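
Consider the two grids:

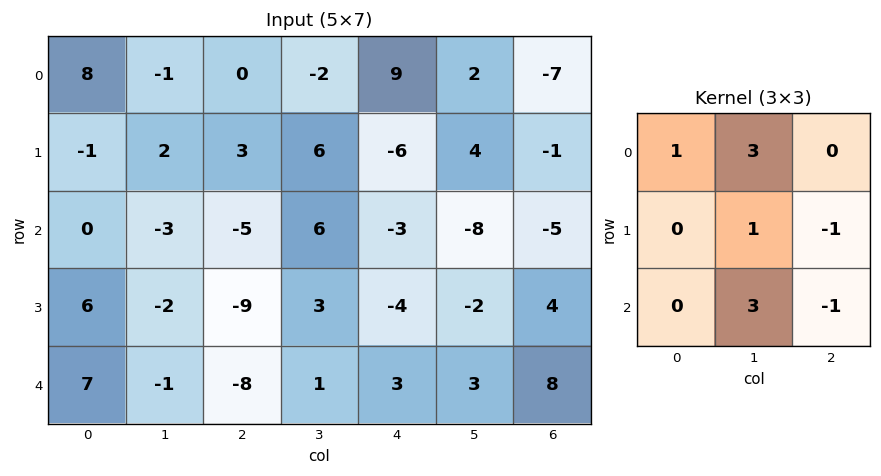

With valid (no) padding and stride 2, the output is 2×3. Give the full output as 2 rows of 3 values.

0 27 1
3 20 -32

Output[0,0]: The receptive field on the input at this output position is [8 -1 0 / -1 2 3 / 0 -3 -5]. Elementwise product with the kernel and sum: 8·1 + -1·3 + 2·1 + 3·-1 + -3·3 + -5·-1.
Output[0,1]: The receptive field on the input at this output position is [0 -2 9 / 3 6 -6 / -5 6 -3]. Elementwise product with the kernel and sum: 0·1 + -2·3 + 6·1 + -6·-1 + 6·3 + -3·-1.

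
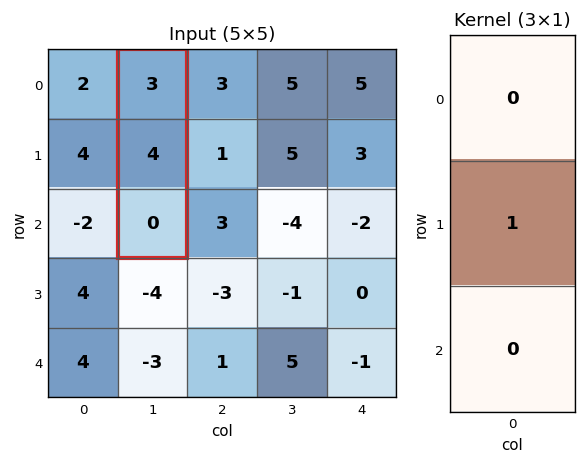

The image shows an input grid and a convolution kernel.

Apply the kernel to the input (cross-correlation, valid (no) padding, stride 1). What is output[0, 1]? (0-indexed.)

4

The receptive field on the input at this output position is [3 / 4 / 0]. Elementwise product with the kernel and sum: 4·1.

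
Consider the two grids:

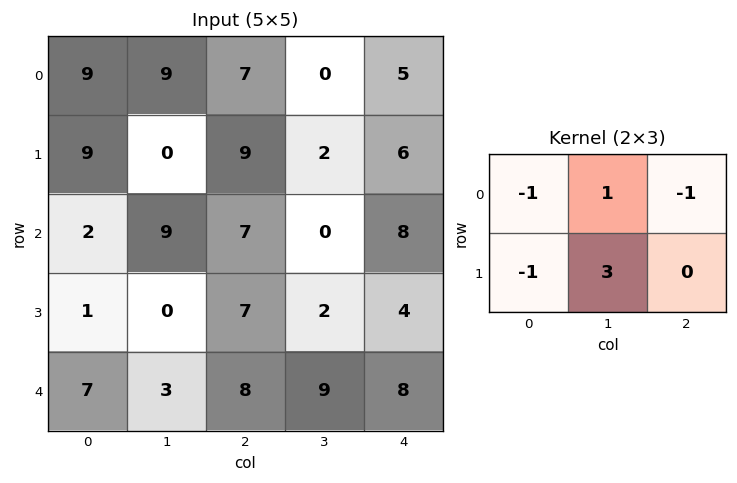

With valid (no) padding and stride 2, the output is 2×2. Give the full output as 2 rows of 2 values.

Output[0,0]: The receptive field on the input at this output position is [9 9 7 / 9 0 9]. Elementwise product with the kernel and sum: 9·-1 + 9·1 + 7·-1 + 9·-1 + 0·3.

-16 -15
-1 -16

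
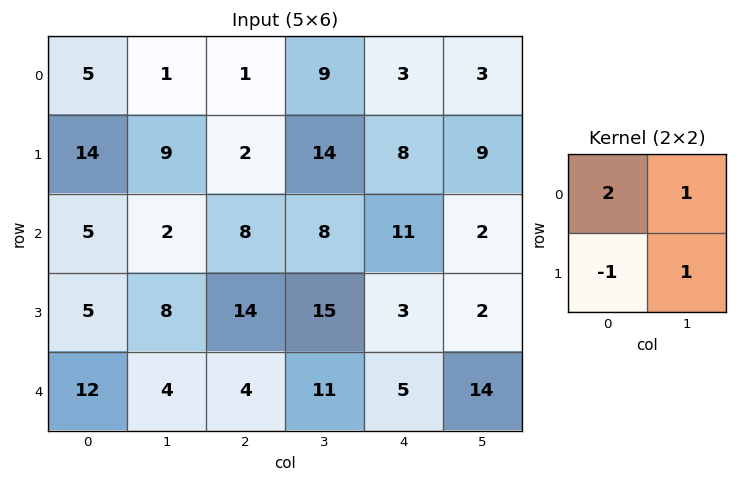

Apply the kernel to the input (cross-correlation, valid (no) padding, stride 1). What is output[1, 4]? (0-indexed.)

16

The receptive field on the input at this output position is [8 9 / 11 2]. Elementwise product with the kernel and sum: 8·2 + 9·1 + 11·-1 + 2·1.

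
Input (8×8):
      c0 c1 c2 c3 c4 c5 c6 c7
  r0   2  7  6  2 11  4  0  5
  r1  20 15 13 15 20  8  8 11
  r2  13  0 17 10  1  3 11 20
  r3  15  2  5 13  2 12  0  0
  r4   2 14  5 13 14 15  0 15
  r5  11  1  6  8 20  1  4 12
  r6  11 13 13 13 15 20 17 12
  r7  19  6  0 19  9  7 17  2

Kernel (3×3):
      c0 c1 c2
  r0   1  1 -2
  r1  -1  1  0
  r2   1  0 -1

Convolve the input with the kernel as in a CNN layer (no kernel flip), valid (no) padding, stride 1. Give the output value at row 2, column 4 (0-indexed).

The receptive field on the input at this output position is [1 3 11 / 2 12 0 / 14 15 0]. Elementwise product with the kernel and sum: 1·1 + 3·1 + 11·-2 + 2·-1 + 12·1 + 14·1 + 0·-1.

6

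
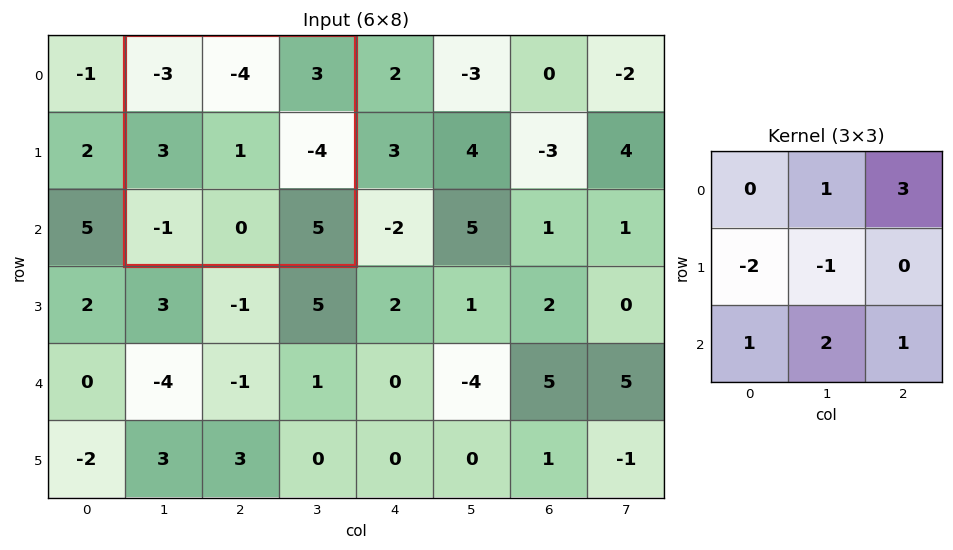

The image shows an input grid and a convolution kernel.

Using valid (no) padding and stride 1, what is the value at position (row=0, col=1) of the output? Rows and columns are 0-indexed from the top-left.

The receptive field on the input at this output position is [-3 -4 3 / 3 1 -4 / -1 0 5]. Elementwise product with the kernel and sum: -4·1 + 3·3 + 3·-2 + 1·-1 + -1·1 + 0·2 + 5·1.

2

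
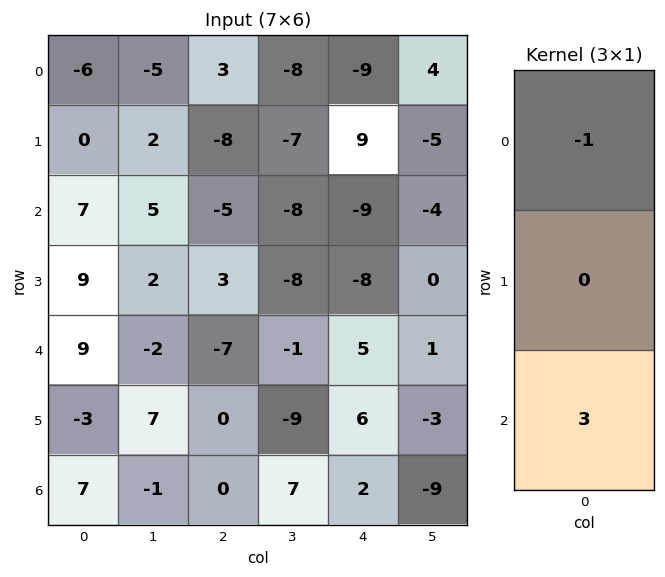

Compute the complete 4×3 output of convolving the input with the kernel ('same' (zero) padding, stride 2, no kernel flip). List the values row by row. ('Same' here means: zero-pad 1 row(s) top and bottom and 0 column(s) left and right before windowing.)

0 -24 27
27 17 -33
-18 -3 26
3 0 -6

Output[0,0]: The receptive field on the zero-padded input at this output position is [0 / -6 / 0]. Elementwise product with the kernel and sum: 0·-1 + 0·3.
Output[0,1]: The receptive field on the zero-padded input at this output position is [0 / 3 / -8]. Elementwise product with the kernel and sum: 0·-1 + -8·3.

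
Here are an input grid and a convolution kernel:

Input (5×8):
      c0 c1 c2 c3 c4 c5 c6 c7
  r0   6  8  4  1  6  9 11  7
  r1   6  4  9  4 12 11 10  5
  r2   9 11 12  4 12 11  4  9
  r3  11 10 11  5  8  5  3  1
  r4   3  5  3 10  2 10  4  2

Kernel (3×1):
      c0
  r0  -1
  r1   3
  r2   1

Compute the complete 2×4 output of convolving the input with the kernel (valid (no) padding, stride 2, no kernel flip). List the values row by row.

21 35 42 23
27 24 14 9

Output[0,0]: The receptive field on the input at this output position is [6 / 6 / 9]. Elementwise product with the kernel and sum: 6·-1 + 6·3 + 9·1.
Output[0,1]: The receptive field on the input at this output position is [4 / 9 / 12]. Elementwise product with the kernel and sum: 4·-1 + 9·3 + 12·1.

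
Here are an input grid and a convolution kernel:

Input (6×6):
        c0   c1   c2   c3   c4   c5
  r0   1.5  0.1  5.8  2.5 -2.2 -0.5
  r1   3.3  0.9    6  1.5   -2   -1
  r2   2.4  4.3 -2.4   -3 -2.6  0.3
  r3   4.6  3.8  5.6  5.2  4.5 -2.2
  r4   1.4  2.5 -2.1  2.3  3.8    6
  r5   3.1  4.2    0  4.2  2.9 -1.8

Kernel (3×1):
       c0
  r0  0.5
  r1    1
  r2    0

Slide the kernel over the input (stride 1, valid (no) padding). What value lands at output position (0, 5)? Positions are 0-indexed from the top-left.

The receptive field on the input at this output position is [-0.5 / -1 / 0.3]. Elementwise product with the kernel and sum: -0.5·0.5 + -1·1.

-1.25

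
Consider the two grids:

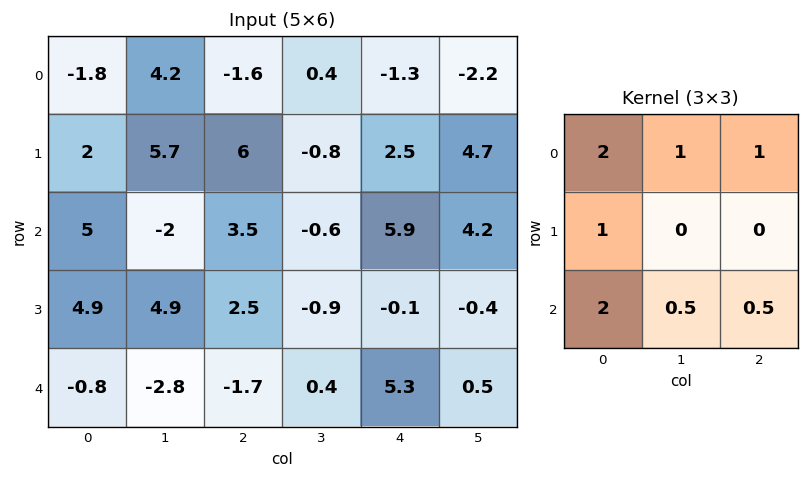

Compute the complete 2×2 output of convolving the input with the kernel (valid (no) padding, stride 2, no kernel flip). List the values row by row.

Output[0,0]: The receptive field on the input at this output position is [-1.8 4.2 -1.6 / 2 5.7 6 / 5 -2 3.5]. Elementwise product with the kernel and sum: -1.8·2 + 4.2·1 + -1.6·1 + 2·1 + 5·2 + -2·0.5 + 3.5·0.5.
Output[0,1]: The receptive field on the input at this output position is [-1.6 0.4 -1.3 / 6 -0.8 2.5 / 3.5 -0.6 5.9]. Elementwise product with the kernel and sum: -1.6·2 + 0.4·1 + -1.3·1 + 6·1 + 3.5·2 + -0.6·0.5 + 5.9·0.5.

11.75 11.55
12.55 14.25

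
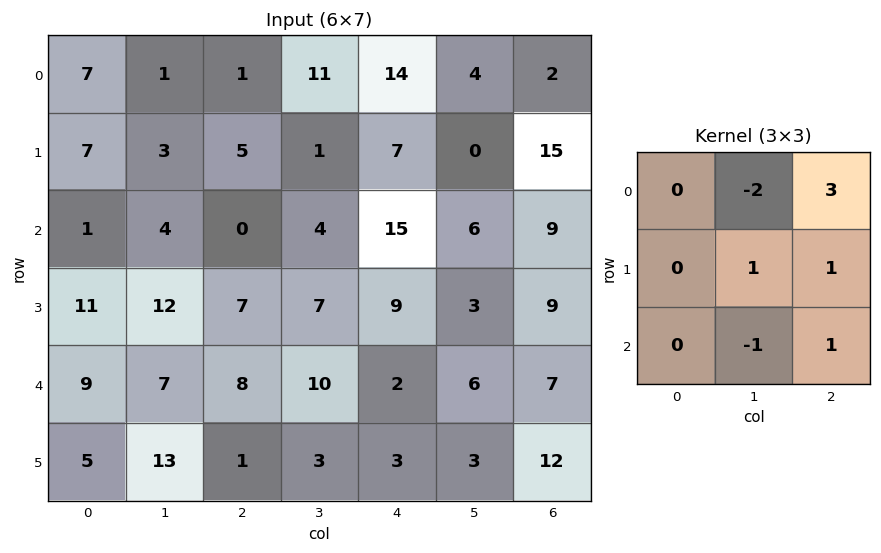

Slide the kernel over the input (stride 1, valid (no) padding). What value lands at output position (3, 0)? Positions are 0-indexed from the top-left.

The receptive field on the input at this output position is [11 12 7 / 9 7 8 / 5 13 1]. Elementwise product with the kernel and sum: 12·-2 + 7·3 + 7·1 + 8·1 + 13·-1 + 1·1.

0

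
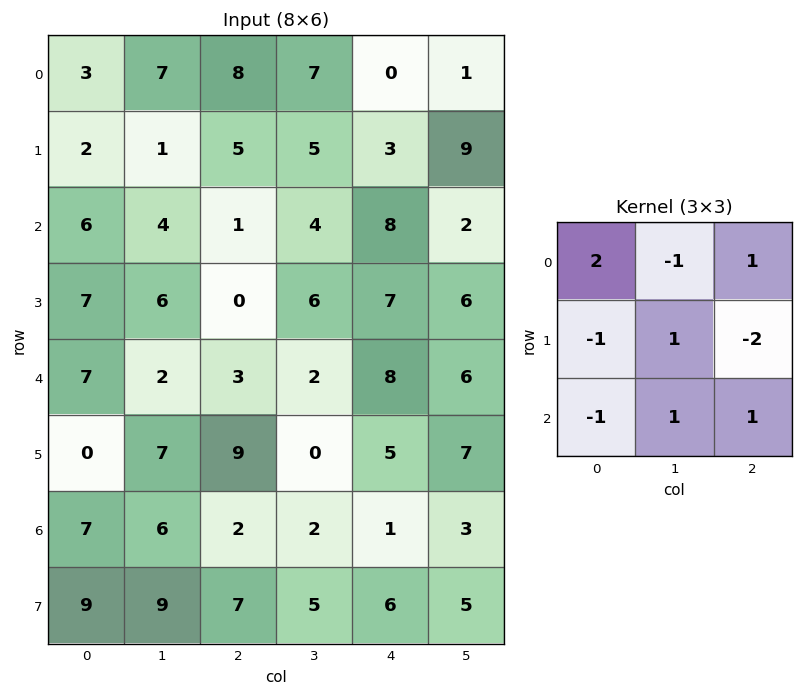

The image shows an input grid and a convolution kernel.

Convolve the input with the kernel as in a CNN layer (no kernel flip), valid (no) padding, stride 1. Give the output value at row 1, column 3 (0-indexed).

The receptive field on the input at this output position is [5 3 9 / 4 8 2 / 6 7 6]. Elementwise product with the kernel and sum: 5·2 + 3·-1 + 9·1 + 4·-1 + 8·1 + 2·-2 + 6·-1 + 7·1 + 6·1.

23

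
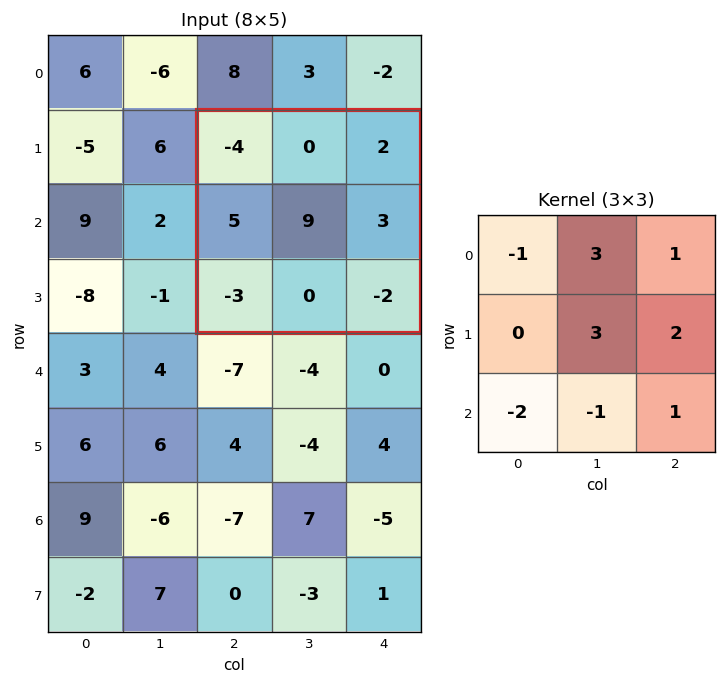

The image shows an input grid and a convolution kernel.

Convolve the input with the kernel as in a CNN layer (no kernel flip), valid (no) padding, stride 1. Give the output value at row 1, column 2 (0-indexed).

The receptive field on the input at this output position is [-4 0 2 / 5 9 3 / -3 0 -2]. Elementwise product with the kernel and sum: -4·-1 + 0·3 + 2·1 + 9·3 + 3·2 + -3·-2 + 0·-1 + -2·1.

43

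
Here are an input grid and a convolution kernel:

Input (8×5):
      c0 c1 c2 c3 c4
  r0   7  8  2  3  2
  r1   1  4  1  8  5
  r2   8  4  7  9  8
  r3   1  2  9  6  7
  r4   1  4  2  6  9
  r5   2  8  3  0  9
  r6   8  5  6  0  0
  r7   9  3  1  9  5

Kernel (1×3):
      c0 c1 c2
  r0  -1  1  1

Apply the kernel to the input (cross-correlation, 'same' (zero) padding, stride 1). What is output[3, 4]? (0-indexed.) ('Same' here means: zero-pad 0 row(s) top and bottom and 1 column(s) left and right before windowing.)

The receptive field on the zero-padded input at this output position is [6 7 0]. Elementwise product with the kernel and sum: 6·-1 + 7·1 + 0·1.

1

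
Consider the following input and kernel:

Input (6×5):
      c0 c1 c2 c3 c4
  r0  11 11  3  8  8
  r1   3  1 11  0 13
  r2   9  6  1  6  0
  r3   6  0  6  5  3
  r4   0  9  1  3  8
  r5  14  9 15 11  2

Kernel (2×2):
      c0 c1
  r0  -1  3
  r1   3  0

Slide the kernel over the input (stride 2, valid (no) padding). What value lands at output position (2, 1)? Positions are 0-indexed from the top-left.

The receptive field on the input at this output position is [1 3 / 15 11]. Elementwise product with the kernel and sum: 1·-1 + 3·3 + 15·3.

53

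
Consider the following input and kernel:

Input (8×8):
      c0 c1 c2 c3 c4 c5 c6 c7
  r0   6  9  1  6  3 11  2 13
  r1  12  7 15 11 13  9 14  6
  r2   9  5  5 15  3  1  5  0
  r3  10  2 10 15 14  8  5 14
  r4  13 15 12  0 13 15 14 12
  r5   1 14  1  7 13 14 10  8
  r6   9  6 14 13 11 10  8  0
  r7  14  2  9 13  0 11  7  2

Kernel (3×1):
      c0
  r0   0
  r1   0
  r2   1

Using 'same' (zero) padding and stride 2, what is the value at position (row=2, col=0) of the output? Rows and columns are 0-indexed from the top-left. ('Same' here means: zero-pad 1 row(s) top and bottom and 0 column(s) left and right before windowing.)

The receptive field on the zero-padded input at this output position is [10 / 13 / 1]. Elementwise product with the kernel and sum: 1·1.

1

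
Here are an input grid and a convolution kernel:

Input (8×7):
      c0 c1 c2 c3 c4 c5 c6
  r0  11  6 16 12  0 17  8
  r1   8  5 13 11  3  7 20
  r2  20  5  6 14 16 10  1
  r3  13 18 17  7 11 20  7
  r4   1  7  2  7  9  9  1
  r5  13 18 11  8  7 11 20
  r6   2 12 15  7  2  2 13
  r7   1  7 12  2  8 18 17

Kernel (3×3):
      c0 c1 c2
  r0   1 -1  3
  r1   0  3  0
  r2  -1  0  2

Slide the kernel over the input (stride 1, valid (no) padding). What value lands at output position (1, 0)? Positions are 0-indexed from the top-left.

78

The receptive field on the input at this output position is [8 5 13 / 20 5 6 / 13 18 17]. Elementwise product with the kernel and sum: 8·1 + 5·-1 + 13·3 + 5·3 + 13·-1 + 17·2.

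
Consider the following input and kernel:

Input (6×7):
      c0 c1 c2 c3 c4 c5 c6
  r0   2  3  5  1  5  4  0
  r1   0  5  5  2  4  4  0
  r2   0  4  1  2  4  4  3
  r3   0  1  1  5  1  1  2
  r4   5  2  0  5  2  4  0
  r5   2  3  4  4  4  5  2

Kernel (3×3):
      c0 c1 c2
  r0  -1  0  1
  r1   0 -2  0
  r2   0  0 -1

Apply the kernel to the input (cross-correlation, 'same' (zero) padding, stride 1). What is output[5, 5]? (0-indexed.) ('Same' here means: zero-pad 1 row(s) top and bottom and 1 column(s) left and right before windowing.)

The receptive field on the zero-padded input at this output position is [2 4 0 / 4 5 2 / 0 0 0]. Elementwise product with the kernel and sum: 2·-1 + 0·1 + 5·-2 + 0·-1.

-12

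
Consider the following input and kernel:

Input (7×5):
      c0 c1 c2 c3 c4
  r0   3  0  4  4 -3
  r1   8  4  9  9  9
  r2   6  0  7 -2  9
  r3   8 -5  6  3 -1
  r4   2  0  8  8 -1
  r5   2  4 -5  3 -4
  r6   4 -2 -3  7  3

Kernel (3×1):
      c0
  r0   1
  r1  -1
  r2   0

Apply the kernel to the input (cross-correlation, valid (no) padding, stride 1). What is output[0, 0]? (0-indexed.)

The receptive field on the input at this output position is [3 / 8 / 6]. Elementwise product with the kernel and sum: 3·1 + 8·-1.

-5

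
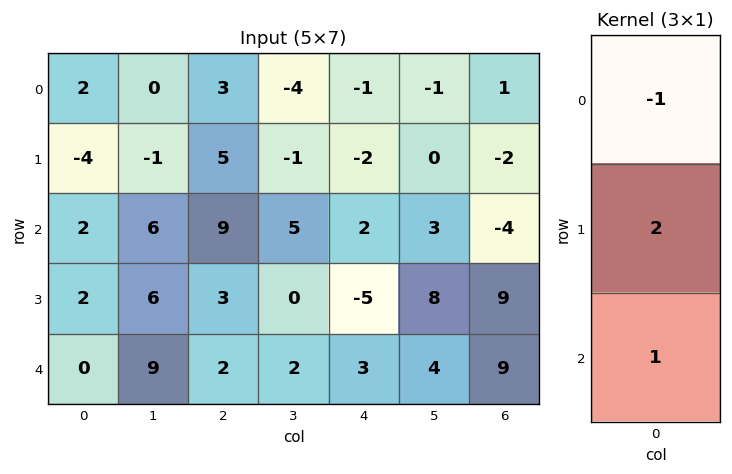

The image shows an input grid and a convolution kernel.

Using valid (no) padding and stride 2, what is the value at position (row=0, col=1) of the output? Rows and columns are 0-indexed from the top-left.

16

The receptive field on the input at this output position is [3 / 5 / 9]. Elementwise product with the kernel and sum: 3·-1 + 5·2 + 9·1.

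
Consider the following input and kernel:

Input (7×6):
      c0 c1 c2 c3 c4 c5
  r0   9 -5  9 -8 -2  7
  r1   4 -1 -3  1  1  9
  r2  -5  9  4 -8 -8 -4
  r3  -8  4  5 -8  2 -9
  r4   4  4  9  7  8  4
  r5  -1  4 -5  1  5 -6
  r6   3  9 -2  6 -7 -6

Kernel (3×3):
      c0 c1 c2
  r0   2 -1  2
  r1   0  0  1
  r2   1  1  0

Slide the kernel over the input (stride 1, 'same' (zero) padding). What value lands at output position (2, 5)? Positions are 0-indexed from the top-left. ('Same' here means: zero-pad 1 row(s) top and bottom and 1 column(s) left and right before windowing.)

The receptive field on the zero-padded input at this output position is [1 9 0 / -8 -4 0 / 2 -9 0]. Elementwise product with the kernel and sum: 1·2 + 9·-1 + 0·2 + 0·1 + 2·1 + -9·1.

-14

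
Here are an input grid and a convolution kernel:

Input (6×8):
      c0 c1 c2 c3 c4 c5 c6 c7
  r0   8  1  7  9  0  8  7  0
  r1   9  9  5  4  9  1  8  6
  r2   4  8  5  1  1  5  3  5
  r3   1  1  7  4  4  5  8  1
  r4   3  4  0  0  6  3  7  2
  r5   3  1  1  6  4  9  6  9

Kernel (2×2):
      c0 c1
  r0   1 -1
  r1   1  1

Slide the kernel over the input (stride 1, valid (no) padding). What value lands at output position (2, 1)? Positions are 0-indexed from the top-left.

11

The receptive field on the input at this output position is [8 5 / 1 7]. Elementwise product with the kernel and sum: 8·1 + 5·-1 + 1·1 + 7·1.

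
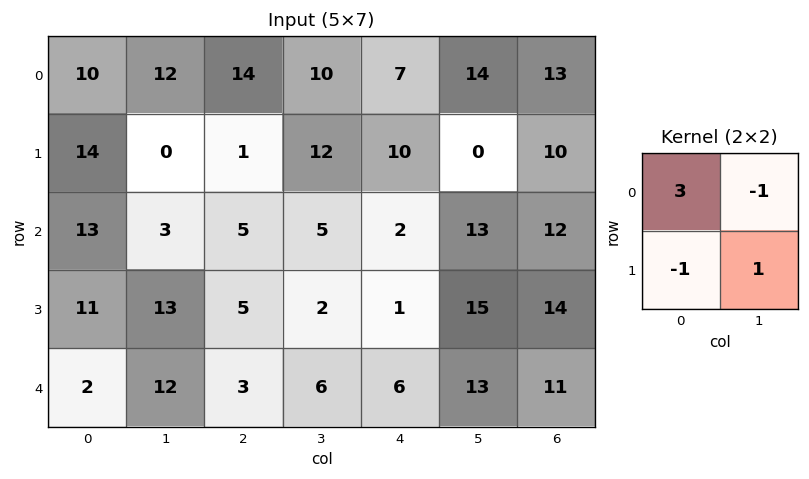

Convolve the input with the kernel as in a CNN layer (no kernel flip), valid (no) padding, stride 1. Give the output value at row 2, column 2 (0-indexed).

The receptive field on the input at this output position is [5 5 / 5 2]. Elementwise product with the kernel and sum: 5·3 + 5·-1 + 5·-1 + 2·1.

7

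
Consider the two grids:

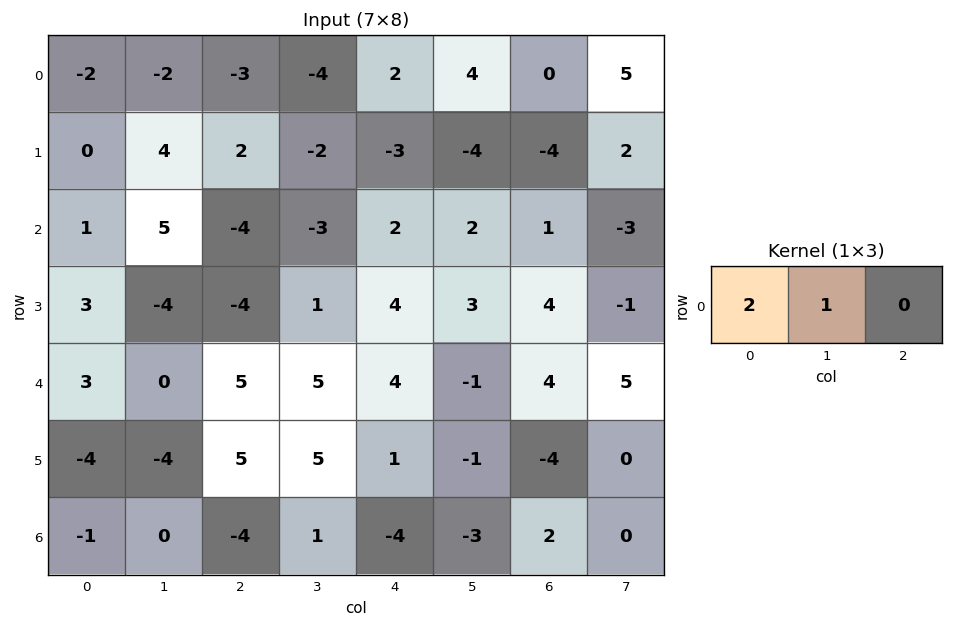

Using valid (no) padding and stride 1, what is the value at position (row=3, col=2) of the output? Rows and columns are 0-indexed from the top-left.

The receptive field on the input at this output position is [-4 1 4]. Elementwise product with the kernel and sum: -4·2 + 1·1.

-7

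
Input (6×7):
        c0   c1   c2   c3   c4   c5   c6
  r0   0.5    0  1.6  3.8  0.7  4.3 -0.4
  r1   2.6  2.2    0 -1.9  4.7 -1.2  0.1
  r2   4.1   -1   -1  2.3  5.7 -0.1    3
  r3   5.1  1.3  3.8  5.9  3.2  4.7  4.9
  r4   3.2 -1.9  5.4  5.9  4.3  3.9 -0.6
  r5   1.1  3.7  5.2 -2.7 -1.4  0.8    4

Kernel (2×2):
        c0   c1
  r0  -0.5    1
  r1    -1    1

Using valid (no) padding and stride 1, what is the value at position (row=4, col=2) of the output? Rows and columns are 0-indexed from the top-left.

The receptive field on the input at this output position is [5.4 5.9 / 5.2 -2.7]. Elementwise product with the kernel and sum: 5.4·-0.5 + 5.9·1 + 5.2·-1 + -2.7·1.

-4.7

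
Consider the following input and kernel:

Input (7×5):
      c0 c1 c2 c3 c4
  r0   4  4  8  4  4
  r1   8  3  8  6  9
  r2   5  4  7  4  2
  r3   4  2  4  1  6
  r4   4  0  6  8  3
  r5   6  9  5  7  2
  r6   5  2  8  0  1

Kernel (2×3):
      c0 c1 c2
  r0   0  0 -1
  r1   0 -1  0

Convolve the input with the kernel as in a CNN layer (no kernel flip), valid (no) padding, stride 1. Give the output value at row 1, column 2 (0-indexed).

-13

The receptive field on the input at this output position is [8 6 9 / 7 4 2]. Elementwise product with the kernel and sum: 9·-1 + 4·-1.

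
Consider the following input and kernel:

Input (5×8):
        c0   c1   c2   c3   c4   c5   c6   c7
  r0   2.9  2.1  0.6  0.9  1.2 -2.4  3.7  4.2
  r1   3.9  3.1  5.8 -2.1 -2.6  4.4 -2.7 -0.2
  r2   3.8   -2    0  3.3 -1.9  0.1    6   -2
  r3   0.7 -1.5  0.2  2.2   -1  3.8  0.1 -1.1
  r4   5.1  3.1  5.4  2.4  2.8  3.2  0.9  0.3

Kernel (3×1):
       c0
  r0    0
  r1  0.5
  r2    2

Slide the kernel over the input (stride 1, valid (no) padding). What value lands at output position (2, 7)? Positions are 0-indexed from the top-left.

0.05

The receptive field on the input at this output position is [-2 / -1.1 / 0.3]. Elementwise product with the kernel and sum: -1.1·0.5 + 0.3·2.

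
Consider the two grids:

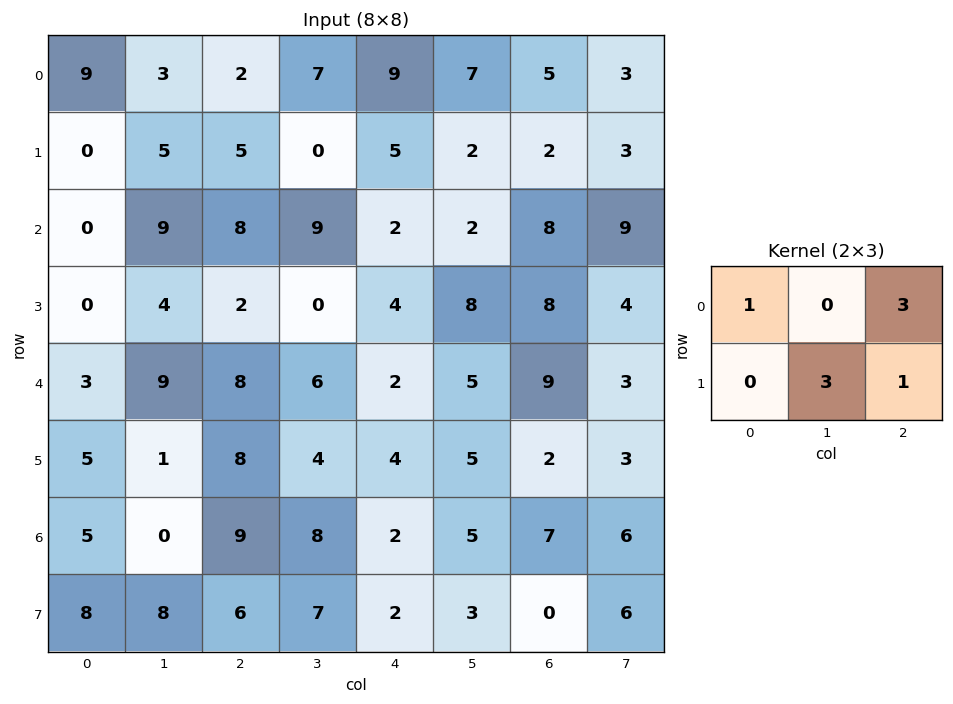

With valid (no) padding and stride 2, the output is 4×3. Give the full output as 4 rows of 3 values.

Output[0,0]: The receptive field on the input at this output position is [9 3 2 / 0 5 5]. Elementwise product with the kernel and sum: 9·1 + 2·3 + 5·3 + 5·1.

35 34 32
38 18 58
38 30 46
62 38 32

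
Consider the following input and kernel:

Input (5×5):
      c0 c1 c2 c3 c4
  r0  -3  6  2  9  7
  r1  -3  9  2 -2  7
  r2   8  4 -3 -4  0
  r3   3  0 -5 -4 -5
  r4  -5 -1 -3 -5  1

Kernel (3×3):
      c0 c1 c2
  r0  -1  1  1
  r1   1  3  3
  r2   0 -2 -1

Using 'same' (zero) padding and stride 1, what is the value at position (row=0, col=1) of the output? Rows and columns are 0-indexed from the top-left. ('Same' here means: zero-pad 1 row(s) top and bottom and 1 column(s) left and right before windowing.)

The receptive field on the zero-padded input at this output position is [0 0 0 / -3 6 2 / -3 9 2]. Elementwise product with the kernel and sum: 0·-1 + 0·1 + 0·1 + -3·1 + 6·3 + 2·3 + 9·-2 + 2·-1.

1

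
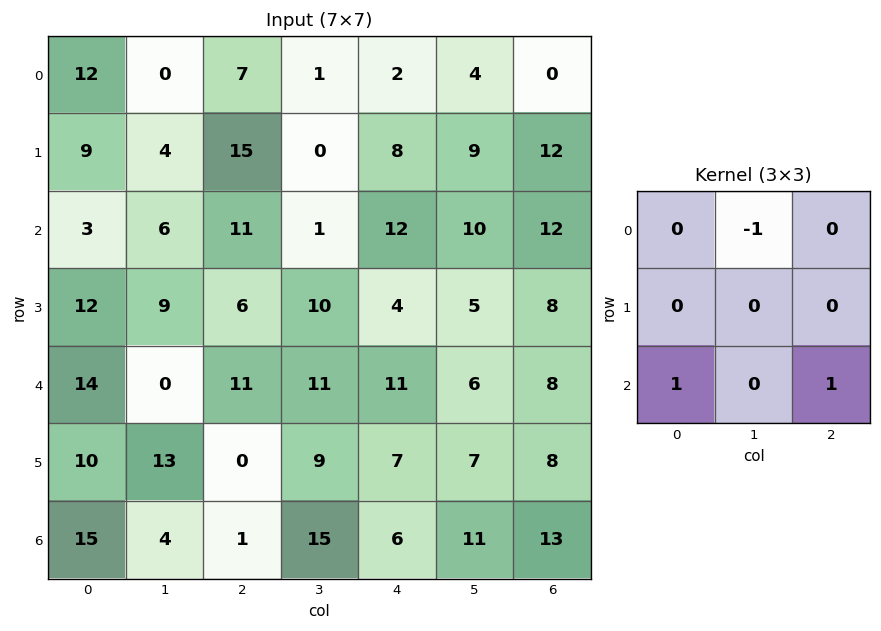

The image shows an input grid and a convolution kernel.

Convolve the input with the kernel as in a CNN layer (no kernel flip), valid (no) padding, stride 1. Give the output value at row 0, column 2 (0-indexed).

22

The receptive field on the input at this output position is [7 1 2 / 15 0 8 / 11 1 12]. Elementwise product with the kernel and sum: 1·-1 + 11·1 + 12·1.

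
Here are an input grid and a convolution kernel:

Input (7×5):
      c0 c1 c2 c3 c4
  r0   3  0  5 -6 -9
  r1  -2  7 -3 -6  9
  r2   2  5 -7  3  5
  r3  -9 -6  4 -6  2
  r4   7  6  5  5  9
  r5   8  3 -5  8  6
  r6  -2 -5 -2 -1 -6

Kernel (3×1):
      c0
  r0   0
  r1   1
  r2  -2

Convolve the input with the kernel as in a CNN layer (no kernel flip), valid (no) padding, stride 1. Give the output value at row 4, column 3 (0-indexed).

The receptive field on the input at this output position is [5 / 8 / -1]. Elementwise product with the kernel and sum: 8·1 + -1·-2.

10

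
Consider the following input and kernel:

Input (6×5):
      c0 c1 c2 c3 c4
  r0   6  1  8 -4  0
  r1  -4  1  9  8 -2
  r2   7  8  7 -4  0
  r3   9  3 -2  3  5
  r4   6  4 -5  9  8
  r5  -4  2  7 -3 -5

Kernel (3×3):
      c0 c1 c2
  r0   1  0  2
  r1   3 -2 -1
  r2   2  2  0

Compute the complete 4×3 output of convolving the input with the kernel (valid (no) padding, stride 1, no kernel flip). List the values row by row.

Output[0,0]: The receptive field on the input at this output position is [6 1 8 / -4 1 9 / 7 8 7]. Elementwise product with the kernel and sum: 6·1 + 8·2 + -4·3 + 1·-2 + 9·-1 + 7·2 + 8·2.

29 0 27
36 33 36
64 8 -2
16 40 -25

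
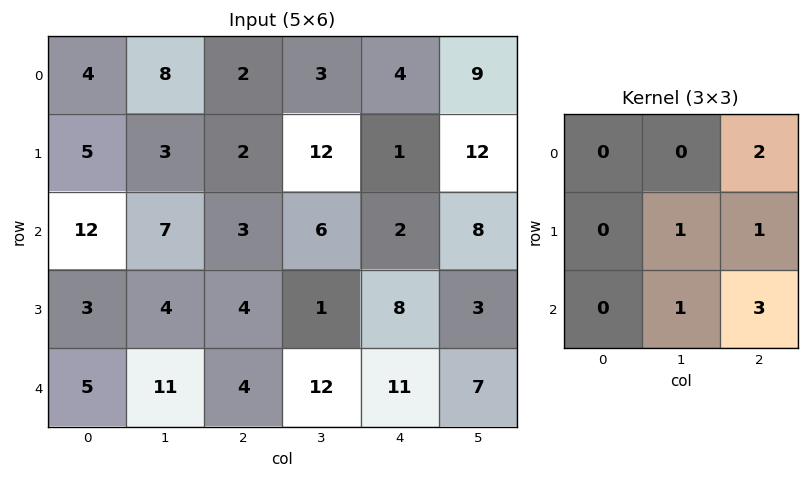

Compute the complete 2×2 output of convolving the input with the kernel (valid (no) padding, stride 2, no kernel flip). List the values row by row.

Output[0,0]: The receptive field on the input at this output position is [4 8 2 / 5 3 2 / 12 7 3]. Elementwise product with the kernel and sum: 2·2 + 3·1 + 2·1 + 7·1 + 3·3.
Output[0,1]: The receptive field on the input at this output position is [2 3 4 / 2 12 1 / 3 6 2]. Elementwise product with the kernel and sum: 4·2 + 12·1 + 1·1 + 6·1 + 2·3.

25 33
37 58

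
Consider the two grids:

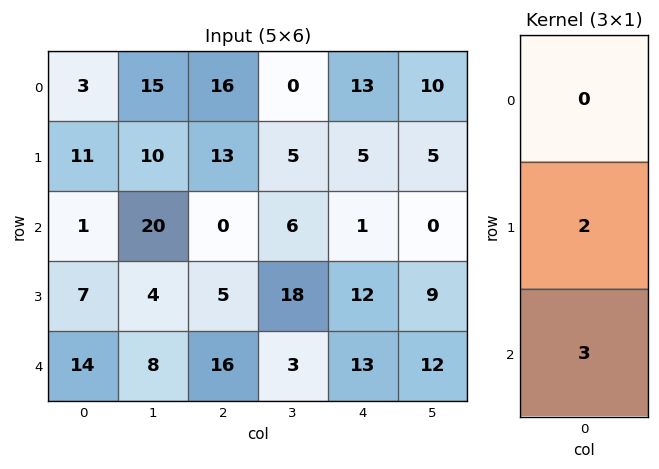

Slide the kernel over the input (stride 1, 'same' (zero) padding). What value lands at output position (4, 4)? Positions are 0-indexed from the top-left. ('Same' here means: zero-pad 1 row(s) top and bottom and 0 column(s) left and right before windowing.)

The receptive field on the zero-padded input at this output position is [12 / 13 / 0]. Elementwise product with the kernel and sum: 13·2 + 0·3.

26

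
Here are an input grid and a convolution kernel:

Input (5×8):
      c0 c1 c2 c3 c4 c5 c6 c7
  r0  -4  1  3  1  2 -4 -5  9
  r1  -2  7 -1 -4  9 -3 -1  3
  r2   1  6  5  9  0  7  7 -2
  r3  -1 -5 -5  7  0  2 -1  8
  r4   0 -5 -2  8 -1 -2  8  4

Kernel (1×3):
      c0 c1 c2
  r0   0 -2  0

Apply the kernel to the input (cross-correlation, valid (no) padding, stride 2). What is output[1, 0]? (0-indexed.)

-12

The receptive field on the input at this output position is [1 6 5]. Elementwise product with the kernel and sum: 6·-2.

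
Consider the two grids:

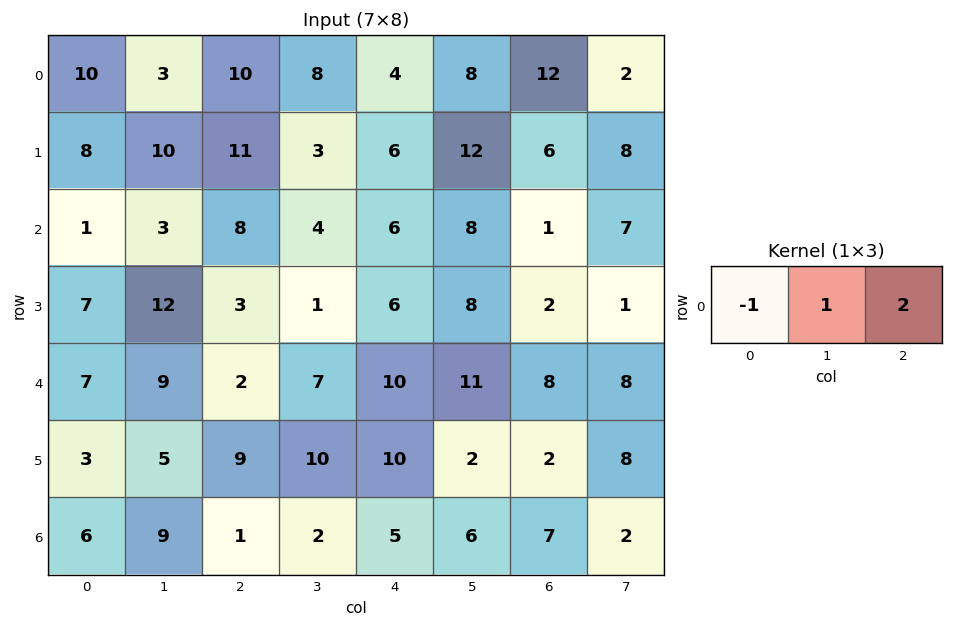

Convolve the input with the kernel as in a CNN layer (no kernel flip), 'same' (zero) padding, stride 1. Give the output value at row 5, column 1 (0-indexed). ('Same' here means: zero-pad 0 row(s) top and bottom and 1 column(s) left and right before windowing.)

The receptive field on the zero-padded input at this output position is [3 5 9]. Elementwise product with the kernel and sum: 3·-1 + 5·1 + 9·2.

20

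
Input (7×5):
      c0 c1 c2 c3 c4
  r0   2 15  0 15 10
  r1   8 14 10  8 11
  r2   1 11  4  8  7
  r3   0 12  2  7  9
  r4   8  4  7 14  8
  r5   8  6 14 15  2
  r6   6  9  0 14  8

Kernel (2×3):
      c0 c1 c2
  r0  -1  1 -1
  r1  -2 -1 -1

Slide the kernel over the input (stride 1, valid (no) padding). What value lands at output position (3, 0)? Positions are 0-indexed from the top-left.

The receptive field on the input at this output position is [0 12 2 / 8 4 7]. Elementwise product with the kernel and sum: 0·-1 + 12·1 + 2·-1 + 8·-2 + 4·-1 + 7·-1.

-17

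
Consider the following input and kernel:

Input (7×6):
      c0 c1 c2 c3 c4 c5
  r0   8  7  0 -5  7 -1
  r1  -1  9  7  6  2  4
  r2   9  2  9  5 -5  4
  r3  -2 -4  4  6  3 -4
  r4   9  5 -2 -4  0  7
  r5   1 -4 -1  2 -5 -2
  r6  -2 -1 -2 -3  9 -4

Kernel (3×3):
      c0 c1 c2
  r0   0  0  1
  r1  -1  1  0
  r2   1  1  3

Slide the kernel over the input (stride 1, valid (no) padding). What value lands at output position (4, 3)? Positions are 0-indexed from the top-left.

The receptive field on the input at this output position is [-4 0 7 / 2 -5 -2 / -3 9 -4]. Elementwise product with the kernel and sum: 7·1 + 2·-1 + -5·1 + -3·1 + 9·1 + -4·3.

-6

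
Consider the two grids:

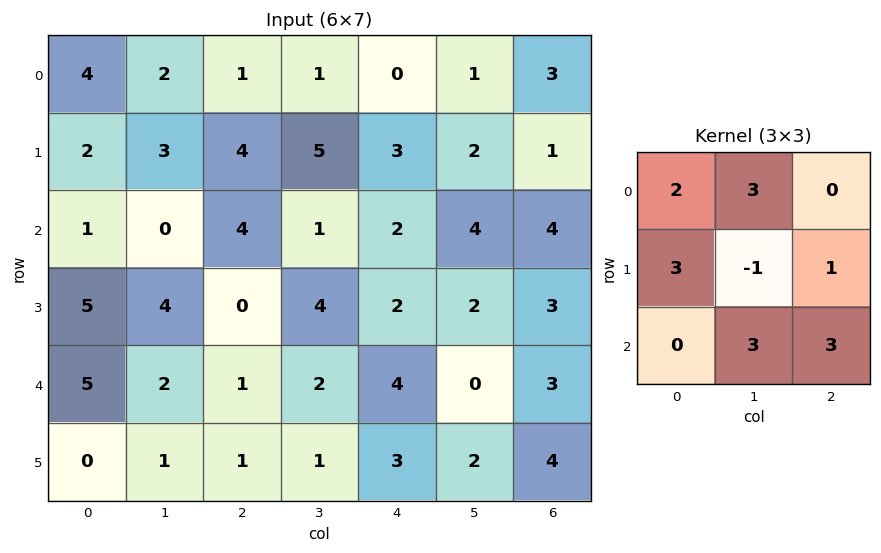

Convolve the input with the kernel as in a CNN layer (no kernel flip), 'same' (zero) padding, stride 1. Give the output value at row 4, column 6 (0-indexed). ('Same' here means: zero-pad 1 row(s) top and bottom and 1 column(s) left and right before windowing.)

The receptive field on the zero-padded input at this output position is [2 3 0 / 0 3 0 / 2 4 0]. Elementwise product with the kernel and sum: 2·2 + 3·3 + 0·3 + 3·-1 + 0·1 + 4·3 + 0·3.

22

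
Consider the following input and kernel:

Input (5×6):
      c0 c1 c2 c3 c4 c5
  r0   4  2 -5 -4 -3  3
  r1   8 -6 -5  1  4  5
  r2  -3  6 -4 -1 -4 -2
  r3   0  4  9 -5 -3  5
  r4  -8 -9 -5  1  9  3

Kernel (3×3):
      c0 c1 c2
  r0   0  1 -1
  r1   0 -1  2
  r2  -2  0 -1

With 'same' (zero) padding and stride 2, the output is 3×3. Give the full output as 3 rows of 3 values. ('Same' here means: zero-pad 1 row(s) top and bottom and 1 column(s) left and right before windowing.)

6 8 2
25 -7 4
-14 21 -11

Output[0,0]: The receptive field on the zero-padded input at this output position is [0 0 0 / 0 4 2 / 0 8 -6]. Elementwise product with the kernel and sum: 0·1 + 0·-1 + 4·-1 + 2·2 + 0·-2 + -6·-1.
Output[0,1]: The receptive field on the zero-padded input at this output position is [0 0 0 / 2 -5 -4 / -6 -5 1]. Elementwise product with the kernel and sum: 0·1 + 0·-1 + -5·-1 + -4·2 + -6·-2 + 1·-1.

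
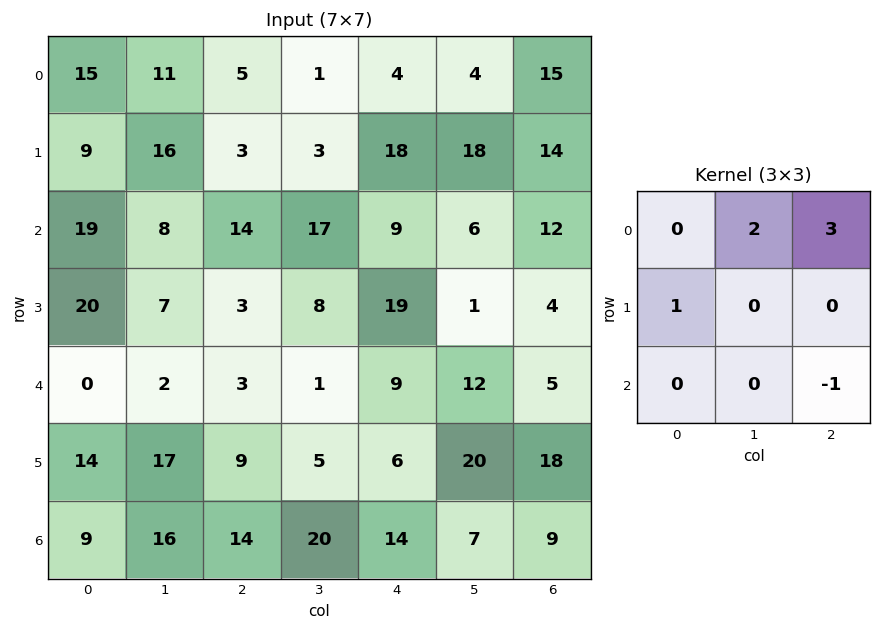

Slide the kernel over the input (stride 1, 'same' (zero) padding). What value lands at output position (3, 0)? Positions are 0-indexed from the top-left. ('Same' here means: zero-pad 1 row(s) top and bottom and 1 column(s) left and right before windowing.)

60

The receptive field on the zero-padded input at this output position is [0 19 8 / 0 20 7 / 0 0 2]. Elementwise product with the kernel and sum: 19·2 + 8·3 + 0·1 + 2·-1.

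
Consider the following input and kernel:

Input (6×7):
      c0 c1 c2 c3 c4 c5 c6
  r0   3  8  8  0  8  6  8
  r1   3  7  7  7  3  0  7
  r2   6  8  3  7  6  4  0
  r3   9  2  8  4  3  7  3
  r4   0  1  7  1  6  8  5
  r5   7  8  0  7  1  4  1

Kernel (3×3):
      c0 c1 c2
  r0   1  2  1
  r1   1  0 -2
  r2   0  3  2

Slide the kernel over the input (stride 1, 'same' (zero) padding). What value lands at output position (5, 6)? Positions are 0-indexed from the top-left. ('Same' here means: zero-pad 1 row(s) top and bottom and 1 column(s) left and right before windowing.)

The receptive field on the zero-padded input at this output position is [8 5 0 / 4 1 0 / 0 0 0]. Elementwise product with the kernel and sum: 8·1 + 5·2 + 0·1 + 4·1 + 0·-2 + 0·3 + 0·2.

22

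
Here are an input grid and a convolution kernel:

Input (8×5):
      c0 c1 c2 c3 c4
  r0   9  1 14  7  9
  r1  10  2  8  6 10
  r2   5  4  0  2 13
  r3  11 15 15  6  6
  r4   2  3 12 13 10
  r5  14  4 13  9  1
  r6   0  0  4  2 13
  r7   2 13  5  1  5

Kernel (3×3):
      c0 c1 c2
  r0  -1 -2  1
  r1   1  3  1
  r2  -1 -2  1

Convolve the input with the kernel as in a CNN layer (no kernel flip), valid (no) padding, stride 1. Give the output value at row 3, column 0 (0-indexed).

-12

The receptive field on the input at this output position is [11 15 15 / 2 3 12 / 14 4 13]. Elementwise product with the kernel and sum: 11·-1 + 15·-2 + 15·1 + 2·1 + 3·3 + 12·1 + 14·-1 + 4·-2 + 13·1.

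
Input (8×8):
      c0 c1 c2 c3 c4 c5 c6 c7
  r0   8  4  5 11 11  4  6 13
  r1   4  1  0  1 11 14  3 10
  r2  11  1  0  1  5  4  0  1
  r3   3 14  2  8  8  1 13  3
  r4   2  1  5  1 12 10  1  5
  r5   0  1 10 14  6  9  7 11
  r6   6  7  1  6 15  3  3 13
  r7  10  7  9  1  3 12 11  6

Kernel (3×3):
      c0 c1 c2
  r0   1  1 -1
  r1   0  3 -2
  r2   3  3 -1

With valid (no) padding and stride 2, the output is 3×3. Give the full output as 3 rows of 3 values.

46 -16 72
54 10 51
19 30 85

Output[0,0]: The receptive field on the input at this output position is [8 4 5 / 4 1 0 / 11 1 0]. Elementwise product with the kernel and sum: 8·1 + 4·1 + 5·-1 + 1·3 + 0·-2 + 11·3 + 1·3 + 0·-1.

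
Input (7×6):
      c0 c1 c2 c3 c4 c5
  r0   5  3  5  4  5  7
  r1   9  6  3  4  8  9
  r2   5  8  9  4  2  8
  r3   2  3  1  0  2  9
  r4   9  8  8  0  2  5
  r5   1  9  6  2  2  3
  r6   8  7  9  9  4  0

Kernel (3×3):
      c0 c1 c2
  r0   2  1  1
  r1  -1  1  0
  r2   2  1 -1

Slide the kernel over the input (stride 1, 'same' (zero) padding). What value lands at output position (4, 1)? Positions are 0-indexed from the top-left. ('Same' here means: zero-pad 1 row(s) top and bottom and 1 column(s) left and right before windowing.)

The receptive field on the zero-padded input at this output position is [2 3 1 / 9 8 8 / 1 9 6]. Elementwise product with the kernel and sum: 2·2 + 3·1 + 1·1 + 9·-1 + 8·1 + 1·2 + 9·1 + 6·-1.

12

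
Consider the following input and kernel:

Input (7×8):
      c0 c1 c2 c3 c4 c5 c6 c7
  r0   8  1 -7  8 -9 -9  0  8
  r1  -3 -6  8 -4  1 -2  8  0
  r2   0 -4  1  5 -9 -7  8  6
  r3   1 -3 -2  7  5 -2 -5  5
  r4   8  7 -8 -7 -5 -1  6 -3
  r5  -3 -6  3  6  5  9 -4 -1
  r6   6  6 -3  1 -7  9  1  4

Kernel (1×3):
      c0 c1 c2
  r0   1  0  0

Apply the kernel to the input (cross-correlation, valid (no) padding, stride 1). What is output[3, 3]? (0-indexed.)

The receptive field on the input at this output position is [7 5 -2]. Elementwise product with the kernel and sum: 7·1.

7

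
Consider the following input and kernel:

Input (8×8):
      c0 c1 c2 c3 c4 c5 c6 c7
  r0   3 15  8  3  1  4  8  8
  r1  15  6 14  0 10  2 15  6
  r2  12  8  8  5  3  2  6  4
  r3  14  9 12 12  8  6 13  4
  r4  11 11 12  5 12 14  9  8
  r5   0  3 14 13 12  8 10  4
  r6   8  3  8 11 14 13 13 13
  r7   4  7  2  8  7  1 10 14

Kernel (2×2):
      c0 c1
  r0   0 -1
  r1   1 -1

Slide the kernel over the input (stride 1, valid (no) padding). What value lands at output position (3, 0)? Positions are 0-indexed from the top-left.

The receptive field on the input at this output position is [14 9 / 11 11]. Elementwise product with the kernel and sum: 9·-1 + 11·1 + 11·-1.

-9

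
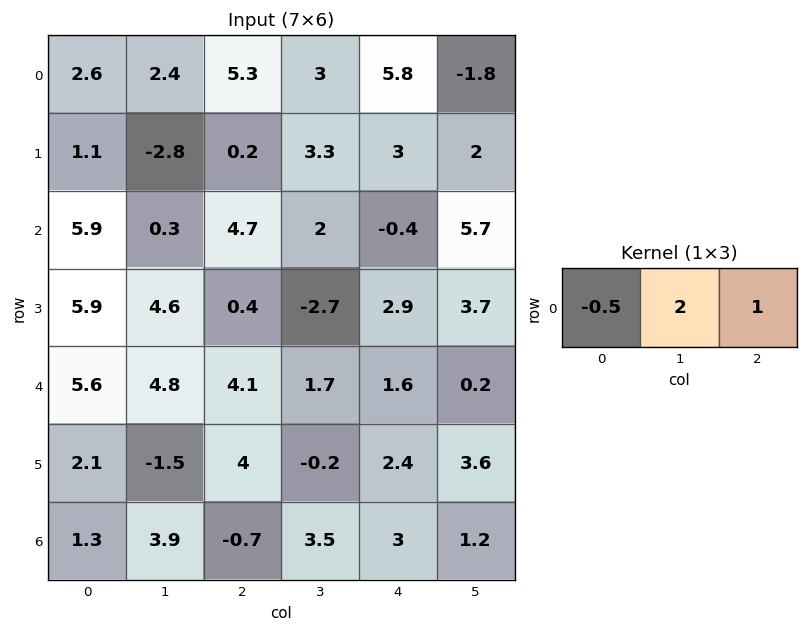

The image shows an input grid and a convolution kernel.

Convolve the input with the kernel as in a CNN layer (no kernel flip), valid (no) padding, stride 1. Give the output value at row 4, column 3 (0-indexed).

The receptive field on the input at this output position is [1.7 1.6 0.2]. Elementwise product with the kernel and sum: 1.7·-0.5 + 1.6·2 + 0.2·1.

2.55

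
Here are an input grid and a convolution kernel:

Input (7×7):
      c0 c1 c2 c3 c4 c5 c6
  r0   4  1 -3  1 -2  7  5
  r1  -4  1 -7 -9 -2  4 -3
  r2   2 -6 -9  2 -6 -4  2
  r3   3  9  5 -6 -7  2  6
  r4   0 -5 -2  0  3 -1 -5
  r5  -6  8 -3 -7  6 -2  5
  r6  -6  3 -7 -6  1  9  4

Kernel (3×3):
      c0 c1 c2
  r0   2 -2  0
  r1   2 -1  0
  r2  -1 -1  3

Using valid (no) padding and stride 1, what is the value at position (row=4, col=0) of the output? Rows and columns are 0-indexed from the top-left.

-28

The receptive field on the input at this output position is [0 -5 -2 / -6 8 -3 / -6 3 -7]. Elementwise product with the kernel and sum: 0·2 + -5·-2 + -6·2 + 8·-1 + -6·-1 + 3·-1 + -7·3.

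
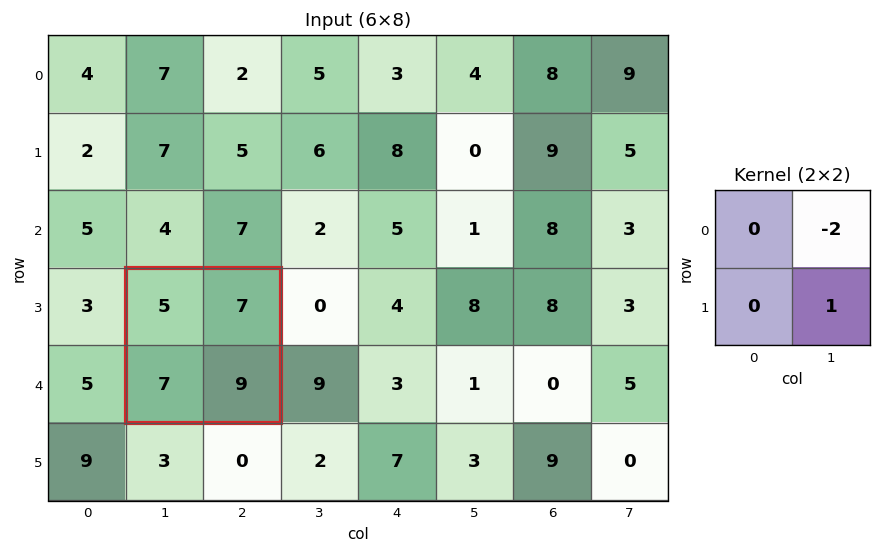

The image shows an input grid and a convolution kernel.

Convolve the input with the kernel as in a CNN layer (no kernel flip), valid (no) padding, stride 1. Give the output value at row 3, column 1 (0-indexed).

-5

The receptive field on the input at this output position is [5 7 / 7 9]. Elementwise product with the kernel and sum: 7·-2 + 9·1.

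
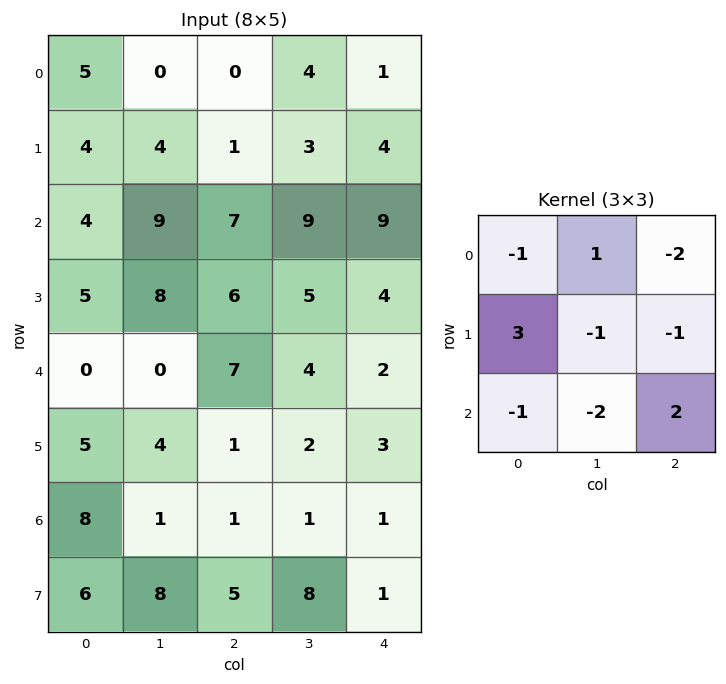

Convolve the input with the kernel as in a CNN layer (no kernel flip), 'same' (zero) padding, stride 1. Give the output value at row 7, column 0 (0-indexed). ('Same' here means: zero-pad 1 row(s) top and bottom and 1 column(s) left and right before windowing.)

The receptive field on the zero-padded input at this output position is [0 8 1 / 0 6 8 / 0 0 0]. Elementwise product with the kernel and sum: 0·-1 + 8·1 + 1·-2 + 0·3 + 6·-1 + 8·-1 + 0·-1 + 0·-2 + 0·2.

-8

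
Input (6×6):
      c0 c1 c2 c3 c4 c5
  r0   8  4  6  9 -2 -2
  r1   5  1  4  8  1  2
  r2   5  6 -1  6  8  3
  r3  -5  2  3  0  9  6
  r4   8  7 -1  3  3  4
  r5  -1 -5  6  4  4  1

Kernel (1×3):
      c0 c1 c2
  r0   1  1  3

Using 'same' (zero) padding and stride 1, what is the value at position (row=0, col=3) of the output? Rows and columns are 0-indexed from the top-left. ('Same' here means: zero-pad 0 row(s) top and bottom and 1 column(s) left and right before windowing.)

9

The receptive field on the zero-padded input at this output position is [6 9 -2]. Elementwise product with the kernel and sum: 6·1 + 9·1 + -2·3.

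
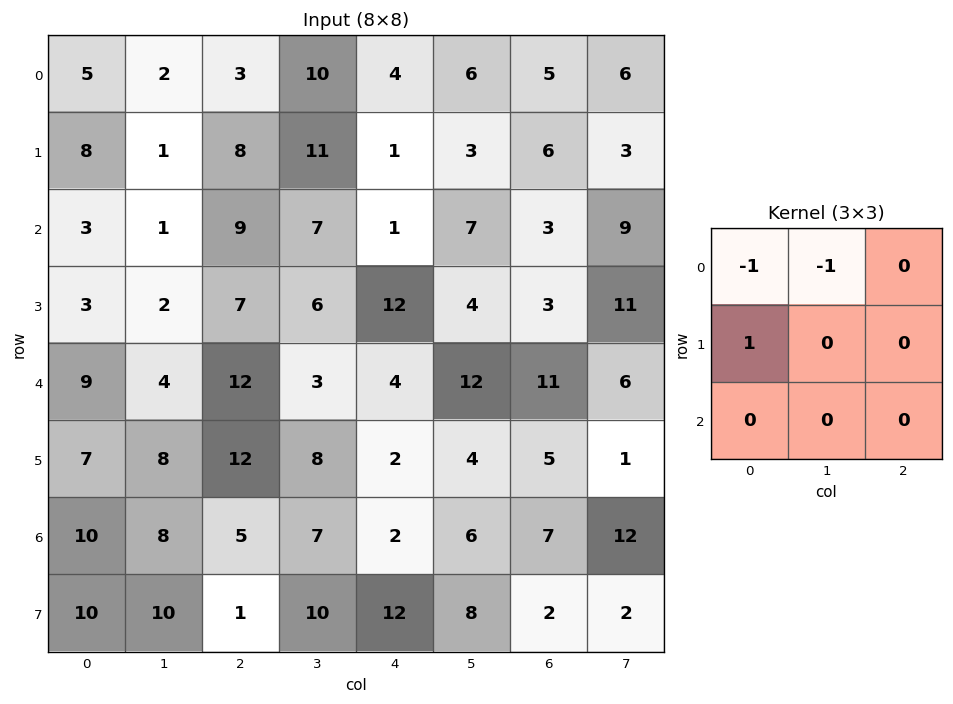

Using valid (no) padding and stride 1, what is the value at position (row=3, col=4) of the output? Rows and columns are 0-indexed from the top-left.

The receptive field on the input at this output position is [12 4 3 / 4 12 11 / 2 4 5]. Elementwise product with the kernel and sum: 12·-1 + 4·-1 + 4·1.

-12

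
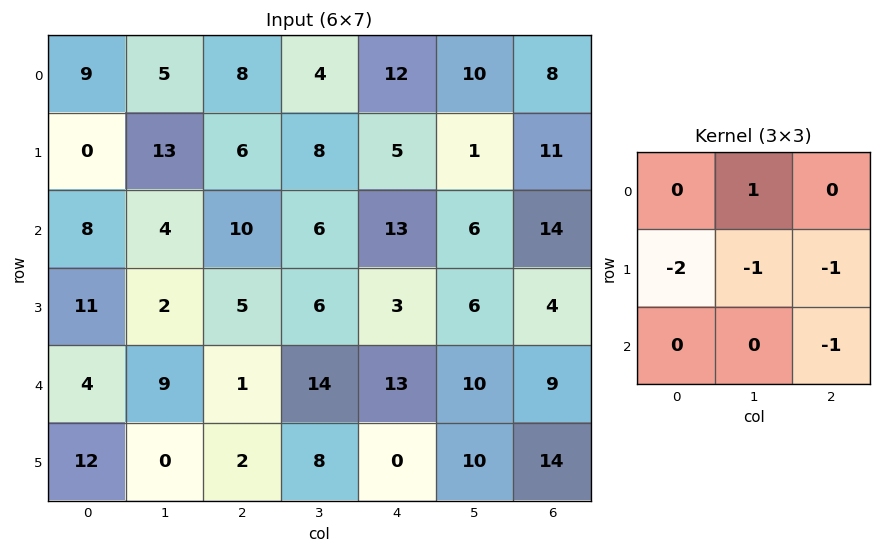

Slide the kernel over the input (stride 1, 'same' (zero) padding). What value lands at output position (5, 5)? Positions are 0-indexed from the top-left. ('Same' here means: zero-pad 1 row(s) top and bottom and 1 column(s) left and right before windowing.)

-14

The receptive field on the zero-padded input at this output position is [13 10 9 / 0 10 14 / 0 0 0]. Elementwise product with the kernel and sum: 10·1 + 0·-2 + 10·-1 + 14·-1 + 0·-1.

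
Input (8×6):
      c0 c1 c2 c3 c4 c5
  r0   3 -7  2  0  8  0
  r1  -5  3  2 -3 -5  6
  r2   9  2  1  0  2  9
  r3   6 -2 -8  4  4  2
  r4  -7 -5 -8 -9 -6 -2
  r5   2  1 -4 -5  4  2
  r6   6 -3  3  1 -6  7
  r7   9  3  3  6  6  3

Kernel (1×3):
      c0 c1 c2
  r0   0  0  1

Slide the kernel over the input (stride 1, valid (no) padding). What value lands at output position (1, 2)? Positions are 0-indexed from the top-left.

The receptive field on the input at this output position is [2 -3 -5]. Elementwise product with the kernel and sum: -5·1.

-5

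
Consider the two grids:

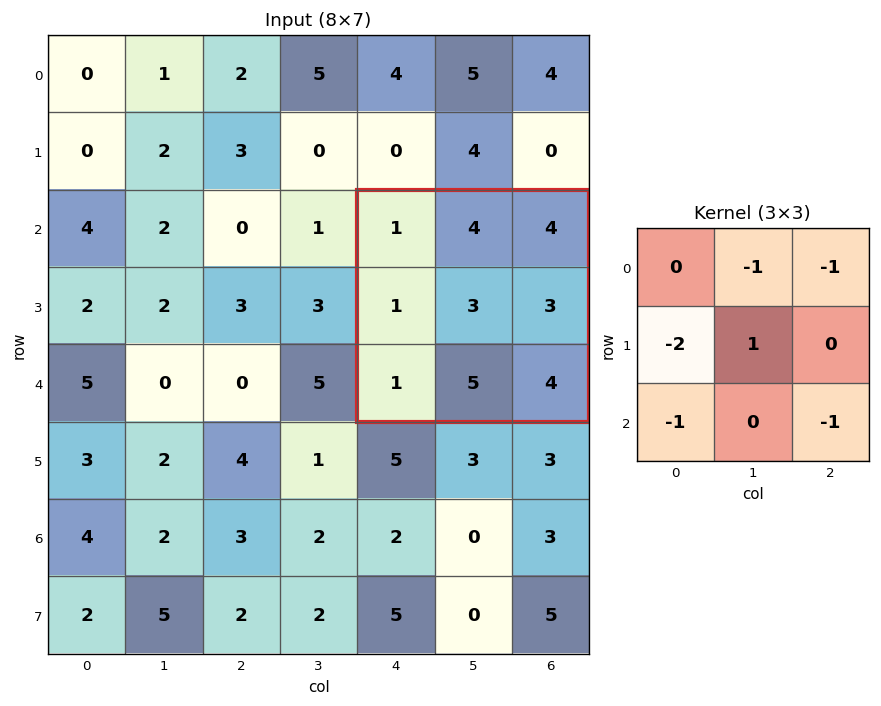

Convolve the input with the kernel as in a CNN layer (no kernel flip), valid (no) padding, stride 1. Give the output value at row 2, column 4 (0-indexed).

-12

The receptive field on the input at this output position is [1 4 4 / 1 3 3 / 1 5 4]. Elementwise product with the kernel and sum: 4·-1 + 4·-1 + 1·-2 + 3·1 + 1·-1 + 4·-1.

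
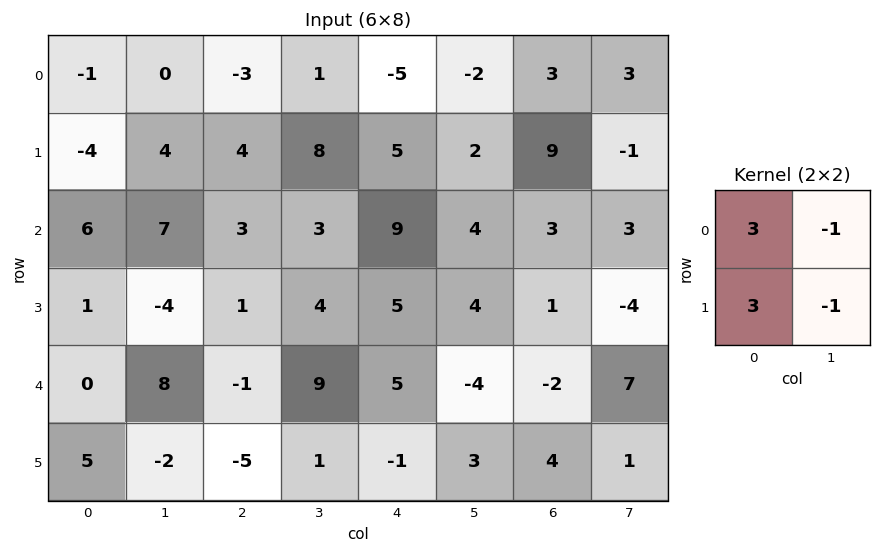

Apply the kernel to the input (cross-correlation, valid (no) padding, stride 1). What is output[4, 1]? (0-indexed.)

24

The receptive field on the input at this output position is [8 -1 / -2 -5]. Elementwise product with the kernel and sum: 8·3 + -1·-1 + -2·3 + -5·-1.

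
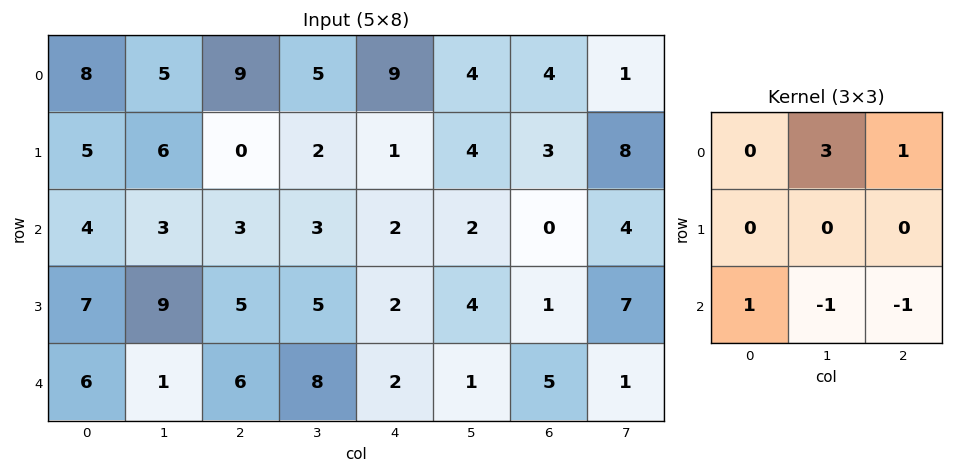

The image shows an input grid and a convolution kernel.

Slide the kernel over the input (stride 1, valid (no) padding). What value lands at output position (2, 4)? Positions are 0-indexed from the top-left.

2

The receptive field on the input at this output position is [2 2 0 / 2 4 1 / 2 1 5]. Elementwise product with the kernel and sum: 2·3 + 0·1 + 2·1 + 1·-1 + 5·-1.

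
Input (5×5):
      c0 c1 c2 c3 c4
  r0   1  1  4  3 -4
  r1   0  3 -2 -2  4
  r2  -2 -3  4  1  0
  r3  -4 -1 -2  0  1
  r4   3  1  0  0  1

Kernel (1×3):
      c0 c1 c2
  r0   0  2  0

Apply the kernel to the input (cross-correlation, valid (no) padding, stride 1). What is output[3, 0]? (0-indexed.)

-2

The receptive field on the input at this output position is [-4 -1 -2]. Elementwise product with the kernel and sum: -1·2.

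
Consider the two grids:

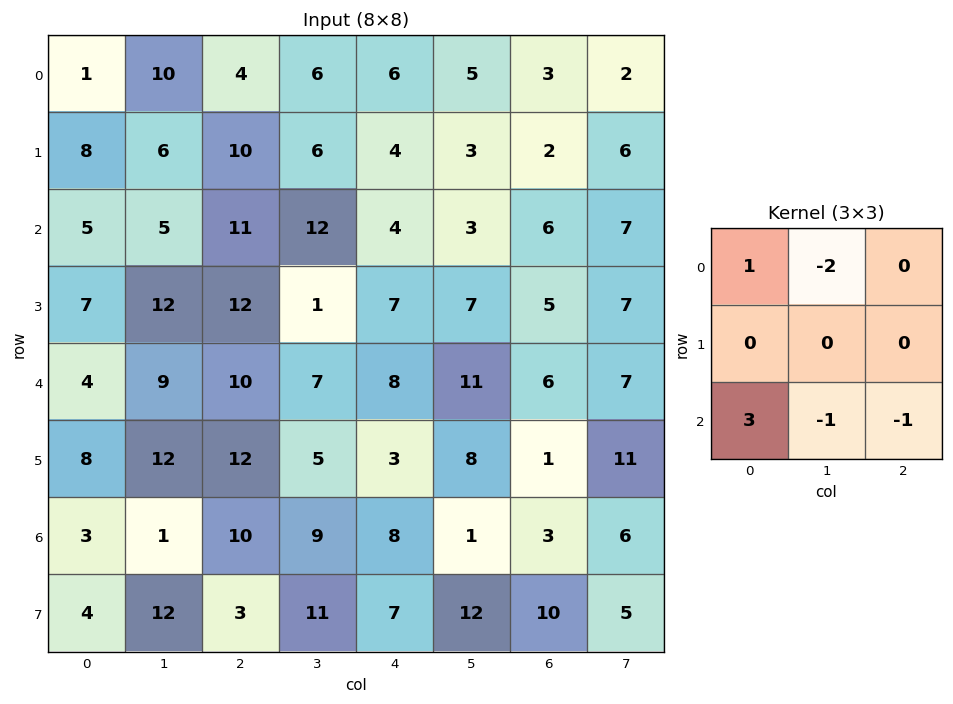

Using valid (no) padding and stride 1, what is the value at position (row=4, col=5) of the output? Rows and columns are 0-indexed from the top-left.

-7

The receptive field on the input at this output position is [11 6 7 / 8 1 11 / 1 3 6]. Elementwise product with the kernel and sum: 11·1 + 6·-2 + 1·3 + 3·-1 + 6·-1.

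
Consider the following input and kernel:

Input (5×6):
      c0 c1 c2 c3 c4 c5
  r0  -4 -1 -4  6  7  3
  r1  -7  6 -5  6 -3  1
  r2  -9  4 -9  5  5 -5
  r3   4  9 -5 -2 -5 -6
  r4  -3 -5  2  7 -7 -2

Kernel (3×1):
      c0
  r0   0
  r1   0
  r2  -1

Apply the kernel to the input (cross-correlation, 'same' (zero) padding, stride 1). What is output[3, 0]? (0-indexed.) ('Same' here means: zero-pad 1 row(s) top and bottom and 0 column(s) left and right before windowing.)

3

The receptive field on the zero-padded input at this output position is [-9 / 4 / -3]. Elementwise product with the kernel and sum: -3·-1.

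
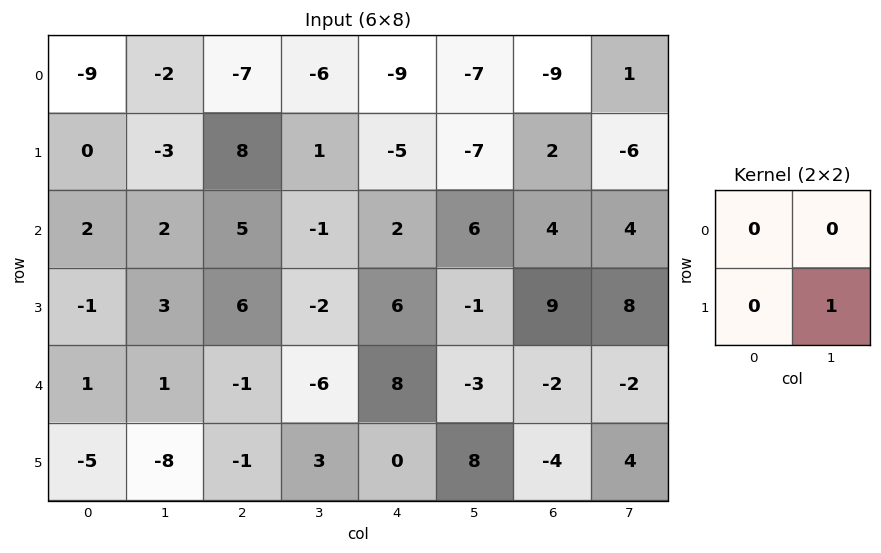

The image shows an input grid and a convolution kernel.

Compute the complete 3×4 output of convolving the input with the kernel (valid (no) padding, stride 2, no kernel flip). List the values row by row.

-3 1 -7 -6
3 -2 -1 8
-8 3 8 4

Output[0,0]: The receptive field on the input at this output position is [-9 -2 / 0 -3]. Elementwise product with the kernel and sum: -3·1.
Output[0,1]: The receptive field on the input at this output position is [-7 -6 / 8 1]. Elementwise product with the kernel and sum: 1·1.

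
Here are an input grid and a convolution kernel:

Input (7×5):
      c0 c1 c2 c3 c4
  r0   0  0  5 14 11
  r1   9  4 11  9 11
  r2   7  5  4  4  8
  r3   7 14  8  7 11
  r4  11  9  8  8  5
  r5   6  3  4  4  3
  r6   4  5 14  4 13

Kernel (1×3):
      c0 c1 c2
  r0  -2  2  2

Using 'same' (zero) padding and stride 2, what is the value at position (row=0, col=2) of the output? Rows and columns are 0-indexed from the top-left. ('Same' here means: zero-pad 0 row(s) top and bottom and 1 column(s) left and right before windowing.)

The receptive field on the zero-padded input at this output position is [14 11 0]. Elementwise product with the kernel and sum: 14·-2 + 11·2 + 0·2.

-6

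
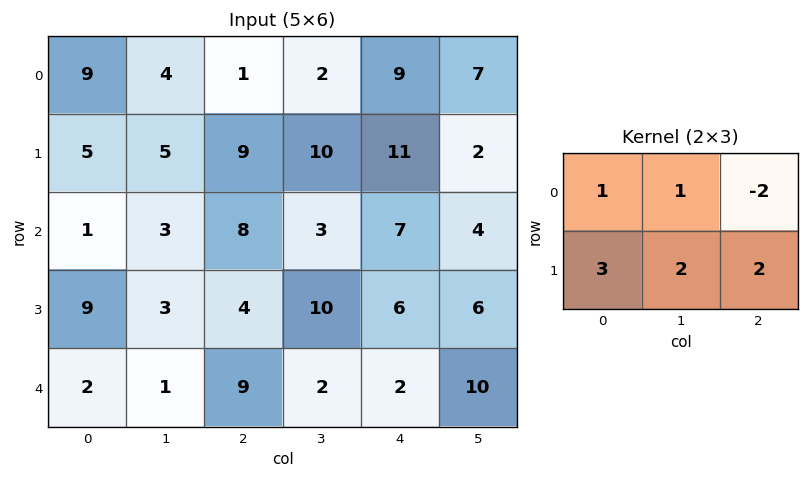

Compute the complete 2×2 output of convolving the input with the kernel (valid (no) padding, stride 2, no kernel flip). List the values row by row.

Output[0,0]: The receptive field on the input at this output position is [9 4 1 / 5 5 9]. Elementwise product with the kernel and sum: 9·1 + 4·1 + 1·-2 + 5·3 + 5·2 + 9·2.

54 54
29 41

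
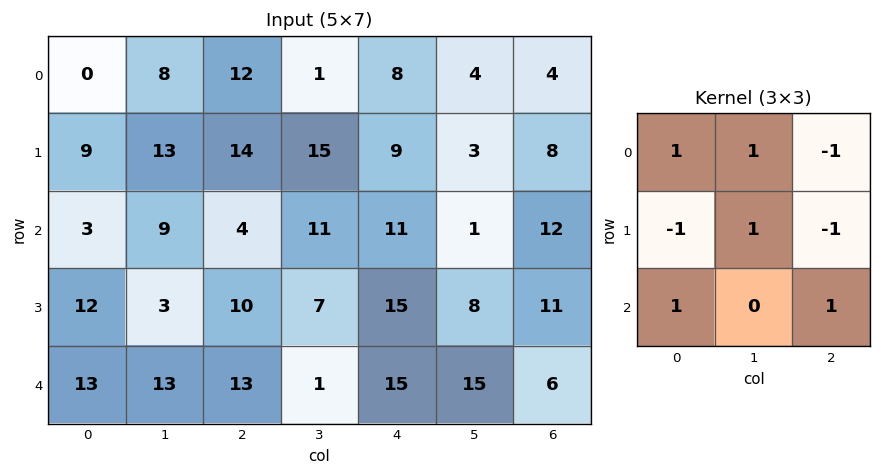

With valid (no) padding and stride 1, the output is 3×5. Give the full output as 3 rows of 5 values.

Output[0,0]: The receptive field on the input at this output position is [0 8 12 / 9 13 14 / 3 9 4]. Elementwise product with the kernel and sum: 0·1 + 8·1 + 12·-1 + 9·-1 + 13·1 + 14·-1 + 3·1 + 4·1.

-7 25 12 8 17
32 6 41 35 8
15 16 14 37 3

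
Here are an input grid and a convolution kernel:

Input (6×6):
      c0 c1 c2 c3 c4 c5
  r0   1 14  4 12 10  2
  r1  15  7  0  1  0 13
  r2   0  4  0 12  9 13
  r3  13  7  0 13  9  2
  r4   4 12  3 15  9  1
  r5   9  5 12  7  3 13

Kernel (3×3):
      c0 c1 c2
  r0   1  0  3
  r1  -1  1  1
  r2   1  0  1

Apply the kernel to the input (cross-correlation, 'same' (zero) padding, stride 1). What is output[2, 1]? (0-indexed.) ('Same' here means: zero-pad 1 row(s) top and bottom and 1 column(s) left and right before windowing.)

The receptive field on the zero-padded input at this output position is [15 7 0 / 0 4 0 / 13 7 0]. Elementwise product with the kernel and sum: 15·1 + 0·3 + 0·-1 + 4·1 + 0·1 + 13·1 + 0·1.

32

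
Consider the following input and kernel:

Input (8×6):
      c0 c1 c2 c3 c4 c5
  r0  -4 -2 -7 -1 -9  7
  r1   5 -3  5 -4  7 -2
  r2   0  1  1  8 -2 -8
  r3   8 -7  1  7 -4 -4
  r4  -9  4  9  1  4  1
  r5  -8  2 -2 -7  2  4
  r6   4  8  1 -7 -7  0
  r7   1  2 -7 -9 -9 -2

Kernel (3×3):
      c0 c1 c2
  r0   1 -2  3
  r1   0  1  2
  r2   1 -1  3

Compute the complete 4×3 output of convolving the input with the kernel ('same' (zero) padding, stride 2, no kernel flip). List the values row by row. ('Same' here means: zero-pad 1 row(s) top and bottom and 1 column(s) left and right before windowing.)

Output[0,0]: The receptive field on the zero-padded input at this output position is [0 0 0 / 0 -4 -2 / 0 5 -3]. Elementwise product with the kernel and sum: 0·1 + 0·-2 + 0·3 + -4·1 + -2·2 + 0·1 + 5·-1 + -3·3.
Output[0,1]: The receptive field on the zero-padded input at this output position is [0 0 0 / -2 -7 -1 / -3 5 -4]. Elementwise product with the kernel and sum: 0·1 + 0·-2 + 0·3 + -7·1 + -1·2 + -3·1 + 5·-1 + -4·3.

-22 -29 -12
-46 5 -43
-24 6 12
47 -46 -12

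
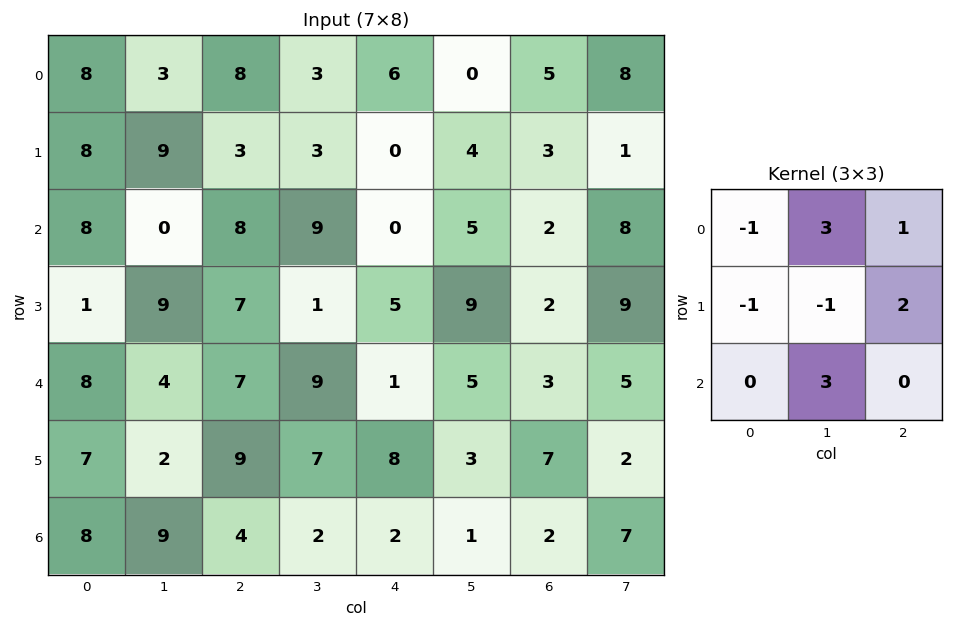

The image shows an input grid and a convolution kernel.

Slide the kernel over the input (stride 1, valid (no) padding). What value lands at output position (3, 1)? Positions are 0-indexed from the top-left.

47

The receptive field on the input at this output position is [9 7 1 / 4 7 9 / 2 9 7]. Elementwise product with the kernel and sum: 9·-1 + 7·3 + 1·1 + 4·-1 + 7·-1 + 9·2 + 9·3.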